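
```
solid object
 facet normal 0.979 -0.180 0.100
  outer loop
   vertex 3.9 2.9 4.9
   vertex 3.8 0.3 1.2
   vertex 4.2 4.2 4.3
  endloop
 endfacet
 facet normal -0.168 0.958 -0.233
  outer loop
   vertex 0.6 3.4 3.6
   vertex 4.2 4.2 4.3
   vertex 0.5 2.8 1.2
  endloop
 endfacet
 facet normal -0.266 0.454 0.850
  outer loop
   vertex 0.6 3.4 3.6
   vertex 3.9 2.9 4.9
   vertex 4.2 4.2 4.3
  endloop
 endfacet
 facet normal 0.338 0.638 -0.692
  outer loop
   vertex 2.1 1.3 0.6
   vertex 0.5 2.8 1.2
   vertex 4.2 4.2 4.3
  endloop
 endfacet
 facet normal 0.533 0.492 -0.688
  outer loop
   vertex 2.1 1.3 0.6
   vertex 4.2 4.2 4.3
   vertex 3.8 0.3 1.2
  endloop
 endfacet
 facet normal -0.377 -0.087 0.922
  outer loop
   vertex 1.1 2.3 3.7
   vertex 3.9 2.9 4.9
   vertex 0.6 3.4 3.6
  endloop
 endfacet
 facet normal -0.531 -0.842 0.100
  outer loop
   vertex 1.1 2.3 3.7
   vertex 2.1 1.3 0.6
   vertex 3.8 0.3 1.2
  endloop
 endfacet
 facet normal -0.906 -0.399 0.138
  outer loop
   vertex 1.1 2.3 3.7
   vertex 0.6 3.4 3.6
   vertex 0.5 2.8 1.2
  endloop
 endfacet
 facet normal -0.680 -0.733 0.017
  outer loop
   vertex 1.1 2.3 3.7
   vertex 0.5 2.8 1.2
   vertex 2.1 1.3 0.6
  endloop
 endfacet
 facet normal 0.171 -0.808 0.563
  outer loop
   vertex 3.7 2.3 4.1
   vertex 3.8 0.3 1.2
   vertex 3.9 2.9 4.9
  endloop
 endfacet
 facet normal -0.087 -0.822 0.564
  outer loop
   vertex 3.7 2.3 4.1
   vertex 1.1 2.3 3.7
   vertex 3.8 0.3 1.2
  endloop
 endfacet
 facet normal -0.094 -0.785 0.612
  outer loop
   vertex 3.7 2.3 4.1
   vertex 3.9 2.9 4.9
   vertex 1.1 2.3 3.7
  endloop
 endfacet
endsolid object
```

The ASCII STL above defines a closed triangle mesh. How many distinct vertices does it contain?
8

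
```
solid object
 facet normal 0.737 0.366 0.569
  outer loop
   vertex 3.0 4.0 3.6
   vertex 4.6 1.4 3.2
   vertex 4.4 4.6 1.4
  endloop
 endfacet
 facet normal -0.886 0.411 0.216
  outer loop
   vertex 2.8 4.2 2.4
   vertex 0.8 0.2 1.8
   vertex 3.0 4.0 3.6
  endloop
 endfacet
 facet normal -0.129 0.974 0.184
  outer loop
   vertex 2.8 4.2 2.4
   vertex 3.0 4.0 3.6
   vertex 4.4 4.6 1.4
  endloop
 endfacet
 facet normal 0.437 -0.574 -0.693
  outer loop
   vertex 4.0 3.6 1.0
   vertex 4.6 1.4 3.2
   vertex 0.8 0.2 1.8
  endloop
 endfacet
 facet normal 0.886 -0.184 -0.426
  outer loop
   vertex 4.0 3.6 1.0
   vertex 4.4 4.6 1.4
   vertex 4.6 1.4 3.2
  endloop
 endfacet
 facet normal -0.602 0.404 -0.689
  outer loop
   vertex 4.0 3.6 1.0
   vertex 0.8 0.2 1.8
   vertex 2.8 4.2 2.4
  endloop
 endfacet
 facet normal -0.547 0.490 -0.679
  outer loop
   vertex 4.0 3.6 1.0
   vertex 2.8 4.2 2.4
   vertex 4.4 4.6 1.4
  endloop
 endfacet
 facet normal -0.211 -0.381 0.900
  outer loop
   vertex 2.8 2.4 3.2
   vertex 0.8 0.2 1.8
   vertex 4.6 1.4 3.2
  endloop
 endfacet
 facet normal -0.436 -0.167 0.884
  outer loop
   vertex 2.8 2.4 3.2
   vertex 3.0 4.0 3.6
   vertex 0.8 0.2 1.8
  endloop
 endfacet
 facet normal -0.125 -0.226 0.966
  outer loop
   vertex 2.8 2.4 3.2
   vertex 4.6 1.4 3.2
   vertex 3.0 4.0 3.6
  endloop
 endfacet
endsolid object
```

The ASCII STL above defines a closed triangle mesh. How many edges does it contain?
15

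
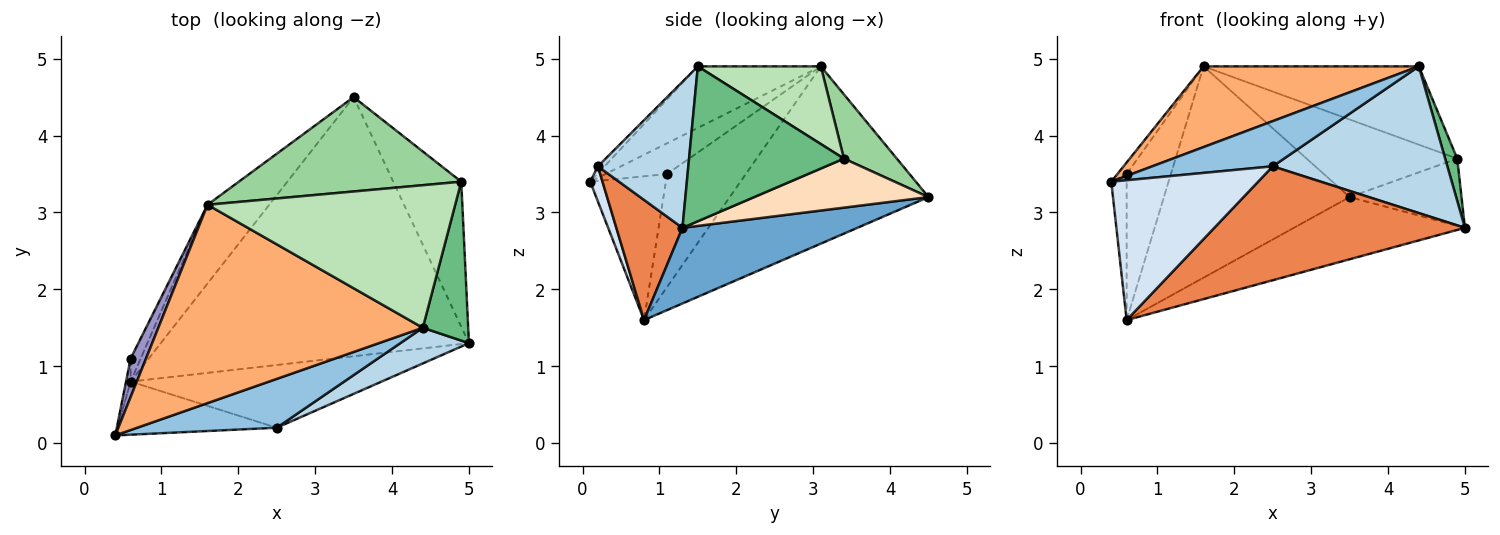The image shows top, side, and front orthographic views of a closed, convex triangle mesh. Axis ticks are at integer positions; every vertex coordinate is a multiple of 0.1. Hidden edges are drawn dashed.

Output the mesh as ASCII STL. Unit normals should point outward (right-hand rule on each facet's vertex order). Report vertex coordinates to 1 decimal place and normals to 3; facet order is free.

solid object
 facet normal 0.232 0.227 -0.946
  outer loop
   vertex 0.6 0.8 1.6
   vertex 3.5 4.5 3.2
   vertex 5.0 1.3 2.8
  endloop
 endfacet
 facet normal -0.038 -0.679 0.734
  outer loop
   vertex 2.5 0.2 3.6
   vertex 4.4 1.5 4.9
   vertex 0.4 0.1 3.4
  endloop
 endfacet
 facet normal 0.449 -0.868 0.211
  outer loop
   vertex 2.5 0.2 3.6
   vertex 5.0 1.3 2.8
   vertex 4.4 1.5 4.9
  endloop
 endfacet
 facet normal 0.078 -0.932 -0.354
  outer loop
   vertex 2.5 0.2 3.6
   vertex 0.4 0.1 3.4
   vertex 0.6 0.8 1.6
  endloop
 endfacet
 facet normal 0.225 -0.853 -0.470
  outer loop
   vertex 2.5 0.2 3.6
   vertex 0.6 0.8 1.6
   vertex 5.0 1.3 2.8
  endloop
 endfacet
 facet normal -0.211 -0.369 0.905
  outer loop
   vertex 1.6 3.1 4.9
   vertex 0.4 0.1 3.4
   vertex 4.4 1.5 4.9
  endloop
 endfacet
 facet normal -0.708 0.662 -0.247
  outer loop
   vertex 1.6 3.1 4.9
   vertex 3.5 4.5 3.2
   vertex 0.6 0.8 1.6
  endloop
 endfacet
 facet normal 0.547 0.352 -0.759
  outer loop
   vertex 4.9 3.4 3.7
   vertex 5.0 1.3 2.8
   vertex 3.5 4.5 3.2
  endloop
 endfacet
 facet normal 0.957 -0.075 0.281
  outer loop
   vertex 4.9 3.4 3.7
   vertex 4.4 1.5 4.9
   vertex 5.0 1.3 2.8
  endloop
 endfacet
 facet normal 0.218 0.620 0.754
  outer loop
   vertex 4.9 3.4 3.7
   vertex 3.5 4.5 3.2
   vertex 1.6 3.1 4.9
  endloop
 endfacet
 facet normal 0.265 0.464 0.845
  outer loop
   vertex 4.9 3.4 3.7
   vertex 1.6 3.1 4.9
   vertex 4.4 1.5 4.9
  endloop
 endfacet
 facet normal -0.979 0.199 -0.031
  outer loop
   vertex 0.6 1.1 3.5
   vertex 0.6 0.8 1.6
   vertex 0.4 0.1 3.4
  endloop
 endfacet
 facet normal -0.886 0.133 0.443
  outer loop
   vertex 0.6 1.1 3.5
   vertex 0.4 0.1 3.4
   vertex 1.6 3.1 4.9
  endloop
 endfacet
 facet normal -0.869 0.489 -0.077
  outer loop
   vertex 0.6 1.1 3.5
   vertex 1.6 3.1 4.9
   vertex 0.6 0.8 1.6
  endloop
 endfacet
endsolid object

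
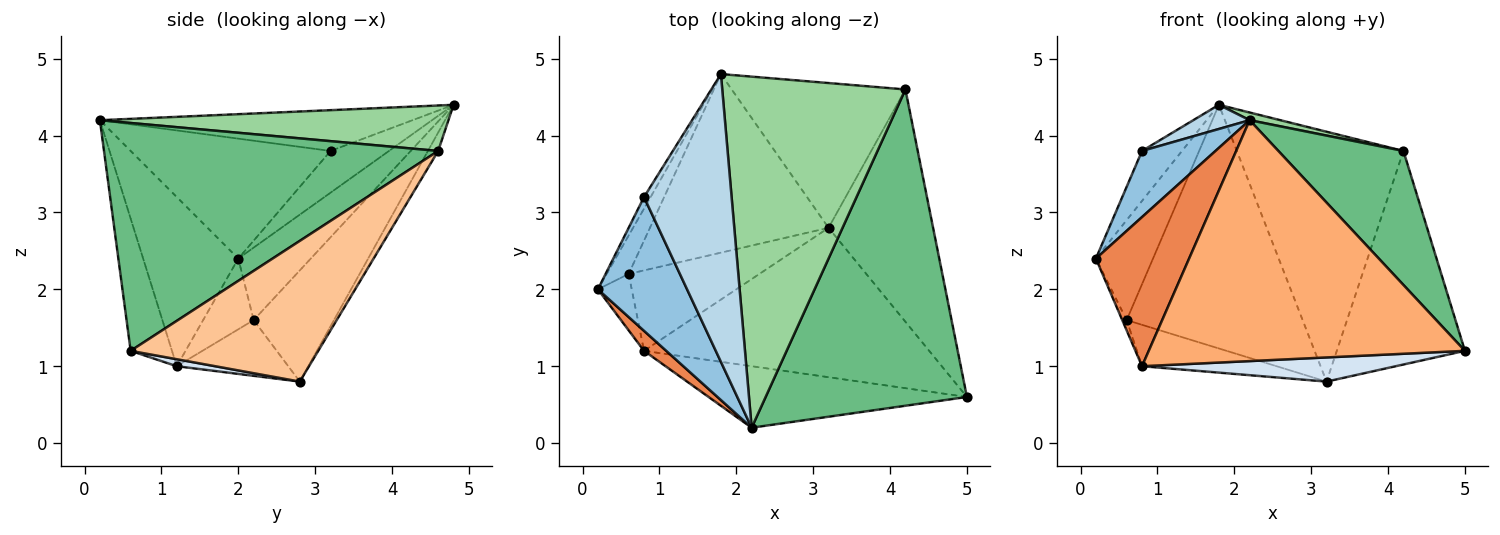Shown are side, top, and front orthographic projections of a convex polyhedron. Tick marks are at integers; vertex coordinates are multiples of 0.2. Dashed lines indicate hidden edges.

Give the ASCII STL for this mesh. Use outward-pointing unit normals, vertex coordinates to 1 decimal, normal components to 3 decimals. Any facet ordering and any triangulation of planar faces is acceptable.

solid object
 facet normal -0.818 0.560 -0.129
  outer loop
   vertex 0.8 3.2 3.8
   vertex 1.8 4.8 4.4
   vertex 0.2 2.0 2.4
  endloop
 endfacet
 facet normal -0.770 -0.283 0.572
  outer loop
   vertex 0.8 3.2 3.8
   vertex 0.2 2.0 2.4
   vertex 2.2 0.2 4.2
  endloop
 endfacet
 facet normal -0.421 -0.076 0.904
  outer loop
   vertex 0.8 3.2 3.8
   vertex 2.2 0.2 4.2
   vertex 1.8 4.8 4.4
  endloop
 endfacet
 facet normal 0.024 -0.160 -0.987
  outer loop
   vertex 0.8 1.2 1.0
   vertex 3.2 2.8 0.8
   vertex 5.0 0.6 1.2
  endloop
 endfacet
 facet normal -0.711 -0.697 0.093
  outer loop
   vertex 0.8 1.2 1.0
   vertex 2.2 0.2 4.2
   vertex 0.2 2.0 2.4
  endloop
 endfacet
 facet normal -0.126 -0.961 -0.245
  outer loop
   vertex 0.8 1.2 1.0
   vertex 5.0 0.6 1.2
   vertex 2.2 0.2 4.2
  endloop
 endfacet
 facet normal 0.704 0.481 -0.523
  outer loop
   vertex 4.2 4.6 3.8
   vertex 5.0 0.6 1.2
   vertex 3.2 2.8 0.8
  endloop
 endfacet
 facet normal -0.053 0.864 -0.501
  outer loop
   vertex 4.2 4.6 3.8
   vertex 3.2 2.8 0.8
   vertex 1.8 4.8 4.4
  endloop
 endfacet
 facet normal 0.722 -0.270 0.637
  outer loop
   vertex 4.2 4.6 3.8
   vertex 2.2 0.2 4.2
   vertex 5.0 0.6 1.2
  endloop
 endfacet
 facet normal 0.241 -0.021 0.970
  outer loop
   vertex 4.2 4.6 3.8
   vertex 1.8 4.8 4.4
   vertex 2.2 0.2 4.2
  endloop
 endfacet
 facet normal -0.899 0.078 -0.430
  outer loop
   vertex 0.6 2.2 1.6
   vertex 0.8 1.2 1.0
   vertex 0.2 2.0 2.4
  endloop
 endfacet
 facet normal -0.355 0.428 -0.831
  outer loop
   vertex 0.6 2.2 1.6
   vertex 3.2 2.8 0.8
   vertex 0.8 1.2 1.0
  endloop
 endfacet
 facet normal -0.764 0.602 -0.232
  outer loop
   vertex 0.6 2.2 1.6
   vertex 0.2 2.0 2.4
   vertex 1.8 4.8 4.4
  endloop
 endfacet
 facet normal -0.345 0.757 -0.555
  outer loop
   vertex 0.6 2.2 1.6
   vertex 1.8 4.8 4.4
   vertex 3.2 2.8 0.8
  endloop
 endfacet
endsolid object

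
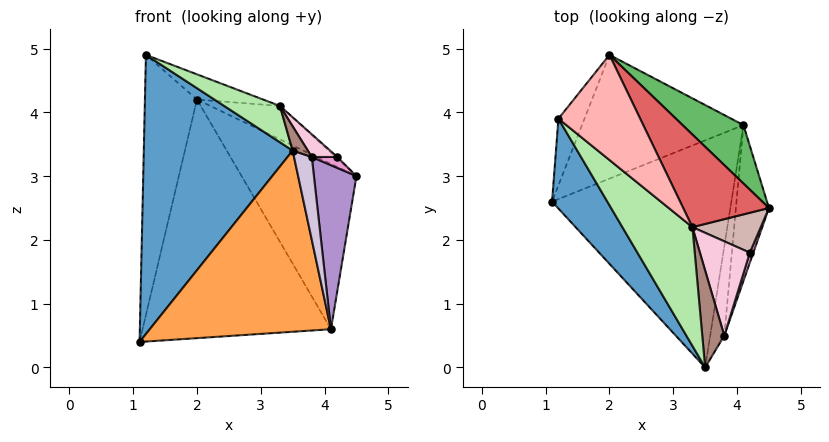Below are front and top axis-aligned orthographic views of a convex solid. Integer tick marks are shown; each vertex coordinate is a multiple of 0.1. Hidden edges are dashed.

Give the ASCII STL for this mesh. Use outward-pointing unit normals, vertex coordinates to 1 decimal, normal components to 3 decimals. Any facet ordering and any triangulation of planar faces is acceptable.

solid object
 facet normal -0.817 -0.550 0.177
  outer loop
   vertex 1.2 3.9 4.9
   vertex 1.1 2.6 0.4
   vertex 3.5 0.0 3.4
  endloop
 endfacet
 facet normal -0.819 0.556 -0.142
  outer loop
   vertex 2.0 4.9 4.2
   vertex 1.1 2.6 0.4
   vertex 1.2 3.9 4.9
  endloop
 endfacet
 facet normal 0.289 -0.597 -0.748
  outer loop
   vertex 4.1 3.8 0.6
   vertex 3.5 0.0 3.4
   vertex 1.1 2.6 0.4
  endloop
 endfacet
 facet normal -0.309 0.844 -0.438
  outer loop
   vertex 4.1 3.8 0.6
   vertex 1.1 2.6 0.4
   vertex 2.0 4.9 4.2
  endloop
 endfacet
 facet normal 0.729 0.645 0.228
  outer loop
   vertex 4.1 3.8 0.6
   vertex 2.0 4.9 4.2
   vertex 4.5 2.5 3.0
  endloop
 endfacet
 facet normal 0.126 -0.290 0.949
  outer loop
   vertex 3.3 2.2 4.1
   vertex 1.2 3.9 4.9
   vertex 3.5 0.0 3.4
  endloop
 endfacet
 facet normal 0.614 0.268 0.743
  outer loop
   vertex 3.3 2.2 4.1
   vertex 4.5 2.5 3.0
   vertex 2.0 4.9 4.2
  endloop
 endfacet
 facet normal 0.488 0.204 0.849
  outer loop
   vertex 3.3 2.2 4.1
   vertex 2.0 4.9 4.2
   vertex 1.2 3.9 4.9
  endloop
 endfacet
 facet normal 0.871 -0.356 -0.338
  outer loop
   vertex 3.8 0.5 3.3
   vertex 4.1 3.8 0.6
   vertex 4.5 2.5 3.0
  endloop
 endfacet
 facet normal 0.665 -0.508 -0.547
  outer loop
   vertex 3.8 0.5 3.3
   vertex 3.5 0.0 3.4
   vertex 4.1 3.8 0.6
  endloop
 endfacet
 facet normal 0.588 -0.196 0.784
  outer loop
   vertex 3.8 0.5 3.3
   vertex 3.3 2.2 4.1
   vertex 3.5 0.0 3.4
  endloop
 endfacet
 facet normal 0.671 0.030 0.741
  outer loop
   vertex 4.2 1.8 3.3
   vertex 4.5 2.5 3.0
   vertex 3.3 2.2 4.1
  endloop
 endfacet
 facet normal 0.923 -0.284 0.260
  outer loop
   vertex 4.2 1.8 3.3
   vertex 3.8 0.5 3.3
   vertex 4.5 2.5 3.0
  endloop
 endfacet
 facet normal 0.605 -0.186 0.774
  outer loop
   vertex 4.2 1.8 3.3
   vertex 3.3 2.2 4.1
   vertex 3.8 0.5 3.3
  endloop
 endfacet
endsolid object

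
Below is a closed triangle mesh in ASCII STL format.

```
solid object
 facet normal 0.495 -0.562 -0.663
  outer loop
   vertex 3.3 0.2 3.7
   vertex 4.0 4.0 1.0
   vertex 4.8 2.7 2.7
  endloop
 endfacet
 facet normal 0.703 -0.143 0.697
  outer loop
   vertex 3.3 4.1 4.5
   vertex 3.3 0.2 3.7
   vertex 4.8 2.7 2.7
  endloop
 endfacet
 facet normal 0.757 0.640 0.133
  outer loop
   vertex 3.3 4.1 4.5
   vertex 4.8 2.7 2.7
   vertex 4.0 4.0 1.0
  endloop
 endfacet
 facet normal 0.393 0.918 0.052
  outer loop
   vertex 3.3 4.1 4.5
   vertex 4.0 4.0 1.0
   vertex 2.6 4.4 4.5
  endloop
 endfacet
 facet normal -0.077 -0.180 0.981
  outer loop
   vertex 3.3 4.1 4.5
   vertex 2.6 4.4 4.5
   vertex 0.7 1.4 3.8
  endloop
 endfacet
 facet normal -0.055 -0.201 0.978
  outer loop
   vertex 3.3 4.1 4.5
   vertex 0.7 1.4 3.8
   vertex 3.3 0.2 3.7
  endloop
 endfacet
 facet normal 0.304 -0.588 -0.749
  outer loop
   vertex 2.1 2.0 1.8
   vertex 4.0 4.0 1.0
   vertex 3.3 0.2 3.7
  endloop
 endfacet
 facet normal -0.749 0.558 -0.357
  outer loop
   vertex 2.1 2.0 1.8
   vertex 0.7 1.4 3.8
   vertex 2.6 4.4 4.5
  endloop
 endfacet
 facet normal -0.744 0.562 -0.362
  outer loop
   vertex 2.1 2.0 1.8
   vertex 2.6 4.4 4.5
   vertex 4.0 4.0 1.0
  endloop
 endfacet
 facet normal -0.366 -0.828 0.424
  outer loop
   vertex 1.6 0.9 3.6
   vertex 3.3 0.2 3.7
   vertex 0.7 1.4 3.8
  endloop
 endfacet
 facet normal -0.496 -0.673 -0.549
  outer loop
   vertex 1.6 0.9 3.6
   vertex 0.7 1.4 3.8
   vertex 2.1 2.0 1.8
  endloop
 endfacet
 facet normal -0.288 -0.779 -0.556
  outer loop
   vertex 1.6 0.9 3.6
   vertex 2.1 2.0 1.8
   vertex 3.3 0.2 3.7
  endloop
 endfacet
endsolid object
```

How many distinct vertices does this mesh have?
8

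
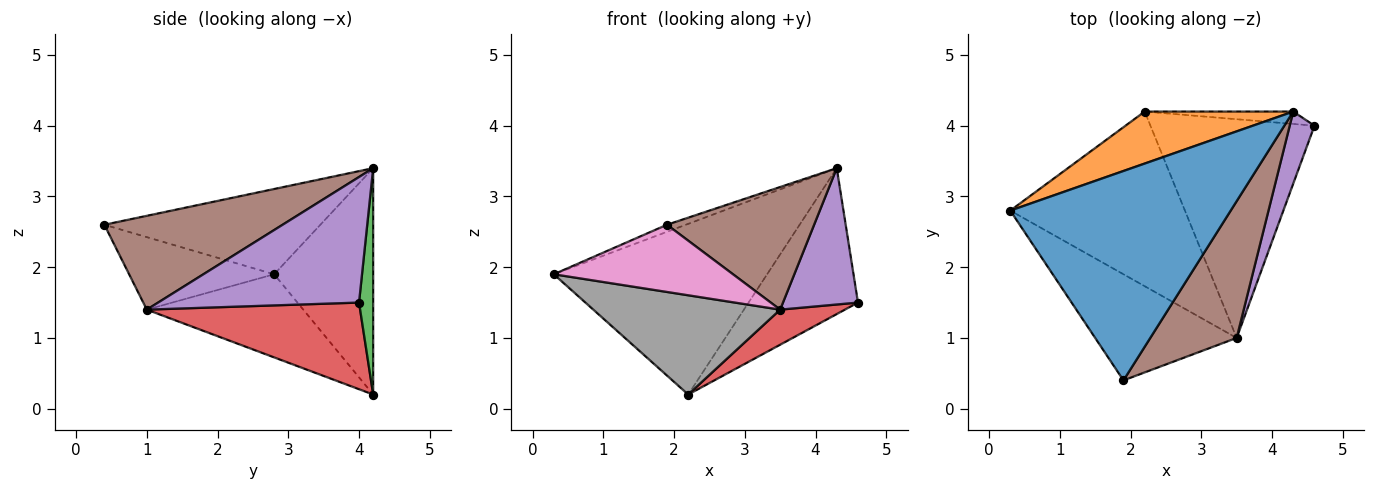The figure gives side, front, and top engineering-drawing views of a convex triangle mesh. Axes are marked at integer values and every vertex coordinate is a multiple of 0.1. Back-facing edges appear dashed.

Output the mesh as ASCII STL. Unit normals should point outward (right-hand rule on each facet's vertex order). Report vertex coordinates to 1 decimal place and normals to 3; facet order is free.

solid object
 facet normal -0.361 0.031 0.932
  outer loop
   vertex 4.3 4.2 3.4
   vertex 0.3 2.8 1.9
   vertex 1.9 0.4 2.6
  endloop
 endfacet
 facet normal -0.406 0.874 0.266
  outer loop
   vertex 2.2 4.2 0.2
   vertex 0.3 2.8 1.9
   vertex 4.3 4.2 3.4
  endloop
 endfacet
 facet normal 0.128 0.988 -0.084
  outer loop
   vertex 2.2 4.2 0.2
   vertex 4.3 4.2 3.4
   vertex 4.6 4.0 1.5
  endloop
 endfacet
 facet normal 0.462 -0.140 -0.875
  outer loop
   vertex 3.5 1.0 1.4
   vertex 2.2 4.2 0.2
   vertex 4.6 4.0 1.5
  endloop
 endfacet
 facet normal 0.921 -0.344 0.182
  outer loop
   vertex 3.5 1.0 1.4
   vertex 4.6 4.0 1.5
   vertex 4.3 4.2 3.4
  endloop
 endfacet
 facet normal 0.629 -0.519 0.579
  outer loop
   vertex 3.5 1.0 1.4
   vertex 4.3 4.2 3.4
   vertex 1.9 0.4 2.6
  endloop
 endfacet
 facet normal -0.397 -0.491 -0.775
  outer loop
   vertex 3.5 1.0 1.4
   vertex 1.9 0.4 2.6
   vertex 0.3 2.8 1.9
  endloop
 endfacet
 facet normal -0.382 -0.457 -0.803
  outer loop
   vertex 3.5 1.0 1.4
   vertex 0.3 2.8 1.9
   vertex 2.2 4.2 0.2
  endloop
 endfacet
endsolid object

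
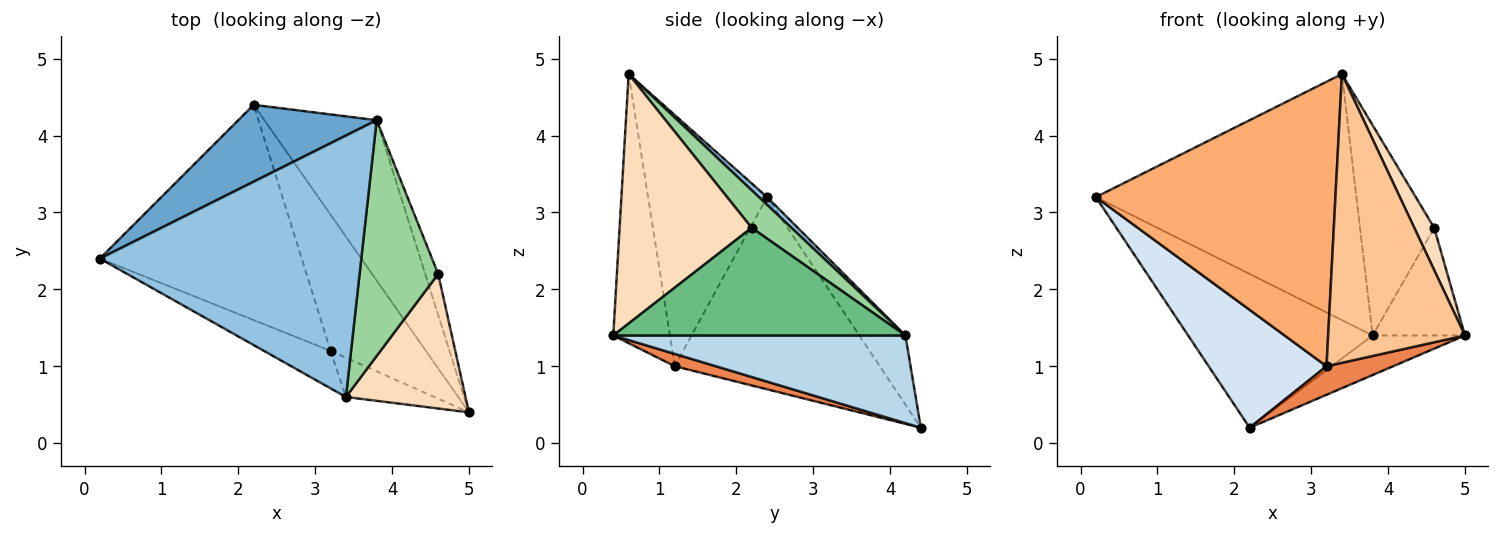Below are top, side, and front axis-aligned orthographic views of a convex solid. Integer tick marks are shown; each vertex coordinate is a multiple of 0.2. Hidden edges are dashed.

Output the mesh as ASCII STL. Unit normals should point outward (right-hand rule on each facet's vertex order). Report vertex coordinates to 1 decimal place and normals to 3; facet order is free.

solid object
 facet normal -0.218 0.873 0.436
  outer loop
   vertex 3.8 4.2 1.4
   vertex 2.2 4.4 0.2
   vertex 0.2 2.4 3.2
  endloop
 endfacet
 facet normal 0.021 0.685 0.728
  outer loop
   vertex 3.8 4.2 1.4
   vertex 0.2 2.4 3.2
   vertex 3.4 0.6 4.8
  endloop
 endfacet
 facet normal 0.604 0.191 -0.774
  outer loop
   vertex 3.8 4.2 1.4
   vertex 5.0 0.4 1.4
   vertex 2.2 4.4 0.2
  endloop
 endfacet
 facet normal -0.641 -0.369 -0.673
  outer loop
   vertex 3.2 1.2 1.0
   vertex 0.2 2.4 3.2
   vertex 2.2 4.4 0.2
  endloop
 endfacet
 facet normal 0.125 -0.204 -0.971
  outer loop
   vertex 3.2 1.2 1.0
   vertex 2.2 4.4 0.2
   vertex 5.0 0.4 1.4
  endloop
 endfacet
 facet normal -0.442 -0.889 -0.117
  outer loop
   vertex 3.2 1.2 1.0
   vertex 3.4 0.6 4.8
   vertex 0.2 2.4 3.2
  endloop
 endfacet
 facet normal -0.380 -0.917 -0.125
  outer loop
   vertex 3.2 1.2 1.0
   vertex 5.0 0.4 1.4
   vertex 3.4 0.6 4.8
  endloop
 endfacet
 facet normal 0.894 -0.135 0.428
  outer loop
   vertex 4.6 2.2 2.8
   vertex 3.4 0.6 4.8
   vertex 5.0 0.4 1.4
  endloop
 endfacet
 facet normal 0.947 0.299 -0.114
  outer loop
   vertex 4.6 2.2 2.8
   vertex 5.0 0.4 1.4
   vertex 3.8 4.2 1.4
  endloop
 endfacet
 facet normal 0.336 0.627 0.703
  outer loop
   vertex 4.6 2.2 2.8
   vertex 3.8 4.2 1.4
   vertex 3.4 0.6 4.8
  endloop
 endfacet
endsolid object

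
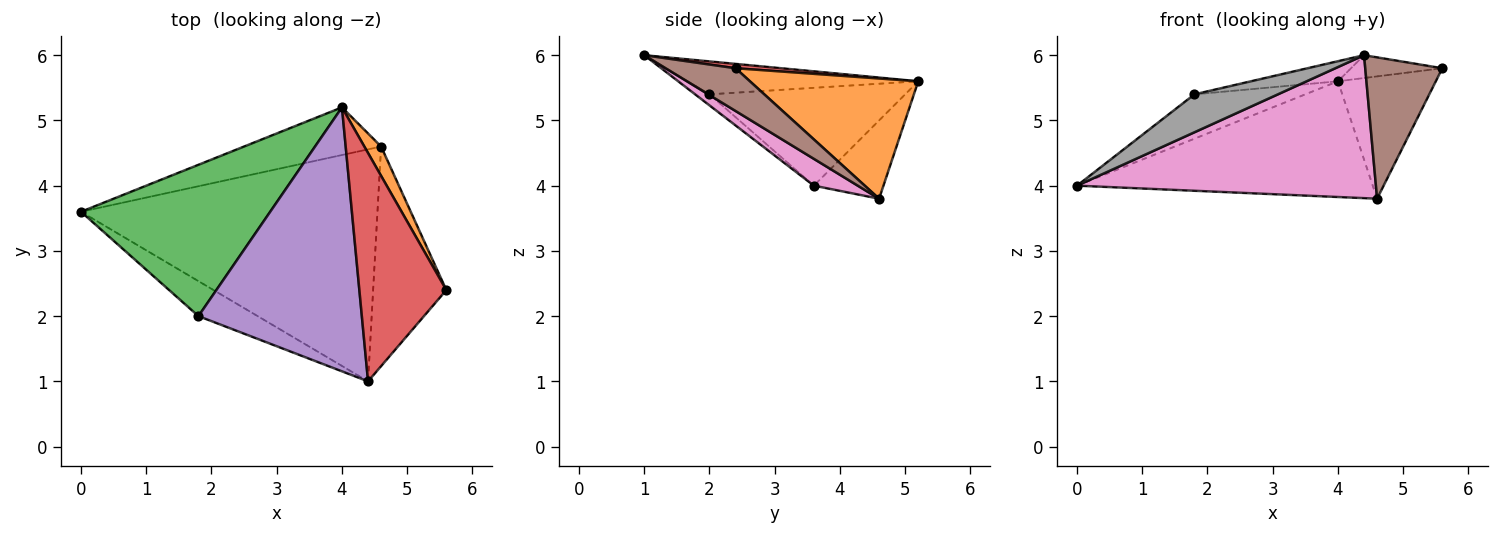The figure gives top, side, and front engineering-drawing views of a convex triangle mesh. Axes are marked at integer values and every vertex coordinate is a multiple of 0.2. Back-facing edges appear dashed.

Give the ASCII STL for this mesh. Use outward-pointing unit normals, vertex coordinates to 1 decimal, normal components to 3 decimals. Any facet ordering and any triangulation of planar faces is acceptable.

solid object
 facet normal -0.213 0.904 -0.372
  outer loop
   vertex 4.6 4.6 3.8
   vertex 0.0 3.6 4.0
   vertex 4.0 5.2 5.6
  endloop
 endfacet
 facet normal 0.858 0.499 0.120
  outer loop
   vertex 4.6 4.6 3.8
   vertex 4.0 5.2 5.6
   vertex 5.6 2.4 5.8
  endloop
 endfacet
 facet normal -0.445 0.252 0.860
  outer loop
   vertex 1.8 2.0 5.4
   vertex 4.0 5.2 5.6
   vertex 0.0 3.6 4.0
  endloop
 endfacet
 facet normal 0.050 0.099 0.994
  outer loop
   vertex 4.4 1.0 6.0
   vertex 5.6 2.4 5.8
   vertex 4.0 5.2 5.6
  endloop
 endfacet
 facet normal -0.197 0.074 0.978
  outer loop
   vertex 4.4 1.0 6.0
   vertex 4.0 5.2 5.6
   vertex 1.8 2.0 5.4
  endloop
 endfacet
 facet normal 0.441 -0.486 -0.755
  outer loop
   vertex 4.4 1.0 6.0
   vertex 4.6 4.6 3.8
   vertex 5.6 2.4 5.8
  endloop
 endfacet
 facet normal 0.077 -0.523 -0.849
  outer loop
   vertex 4.4 1.0 6.0
   vertex 0.0 3.6 4.0
   vertex 4.6 4.6 3.8
  endloop
 endfacet
 facet normal -0.125 -0.729 -0.672
  outer loop
   vertex 4.4 1.0 6.0
   vertex 1.8 2.0 5.4
   vertex 0.0 3.6 4.0
  endloop
 endfacet
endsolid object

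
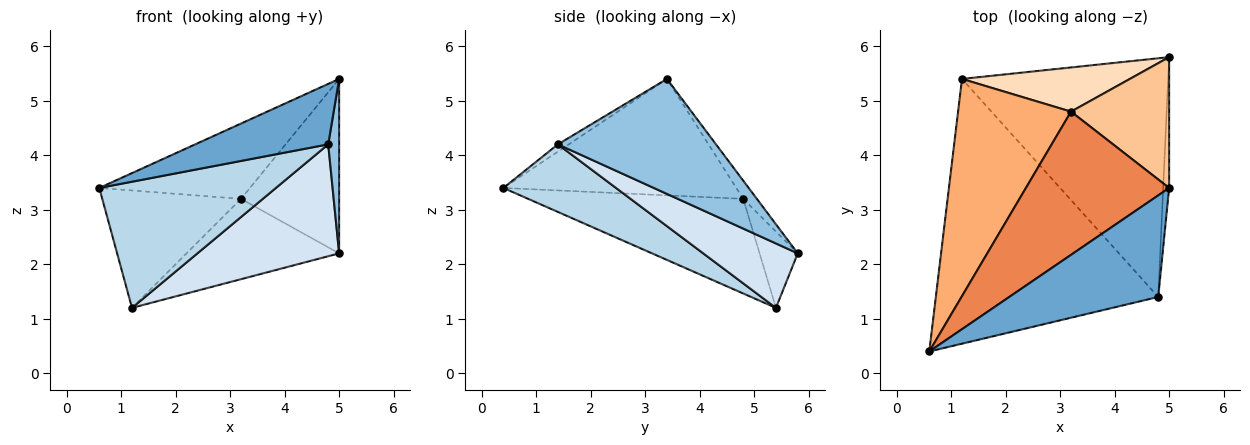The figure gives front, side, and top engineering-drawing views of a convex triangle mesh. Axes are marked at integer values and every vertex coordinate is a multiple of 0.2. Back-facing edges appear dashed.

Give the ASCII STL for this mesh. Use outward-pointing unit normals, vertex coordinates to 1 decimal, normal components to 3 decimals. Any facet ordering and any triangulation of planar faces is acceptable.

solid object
 facet normal -0.042 -0.511 0.859
  outer loop
   vertex 4.8 1.4 4.2
   vertex 5.0 3.4 5.4
   vertex 0.6 0.4 3.4
  endloop
 endfacet
 facet normal 0.996 -0.069 -0.052
  outer loop
   vertex 4.8 1.4 4.2
   vertex 5.0 5.8 2.2
   vertex 5.0 3.4 5.4
  endloop
 endfacet
 facet normal 0.265 -0.415 -0.871
  outer loop
   vertex 4.8 1.4 4.2
   vertex 0.6 0.4 3.4
   vertex 1.2 5.4 1.2
  endloop
 endfacet
 facet normal 0.272 -0.408 -0.871
  outer loop
   vertex 4.8 1.4 4.2
   vertex 1.2 5.4 1.2
   vertex 5.0 5.8 2.2
  endloop
 endfacet
 facet normal -0.584 0.378 0.718
  outer loop
   vertex 3.2 4.8 3.2
   vertex 0.6 0.4 3.4
   vertex 5.0 3.4 5.4
  endloop
 endfacet
 facet normal -0.593 0.383 0.708
  outer loop
   vertex 3.2 4.8 3.2
   vertex 1.2 5.4 1.2
   vertex 0.6 0.4 3.4
  endloop
 endfacet
 facet normal -0.110 0.795 0.596
  outer loop
   vertex 3.2 4.8 3.2
   vertex 5.0 3.4 5.4
   vertex 5.0 5.8 2.2
  endloop
 endfacet
 facet normal -0.214 0.856 0.471
  outer loop
   vertex 3.2 4.8 3.2
   vertex 5.0 5.8 2.2
   vertex 1.2 5.4 1.2
  endloop
 endfacet
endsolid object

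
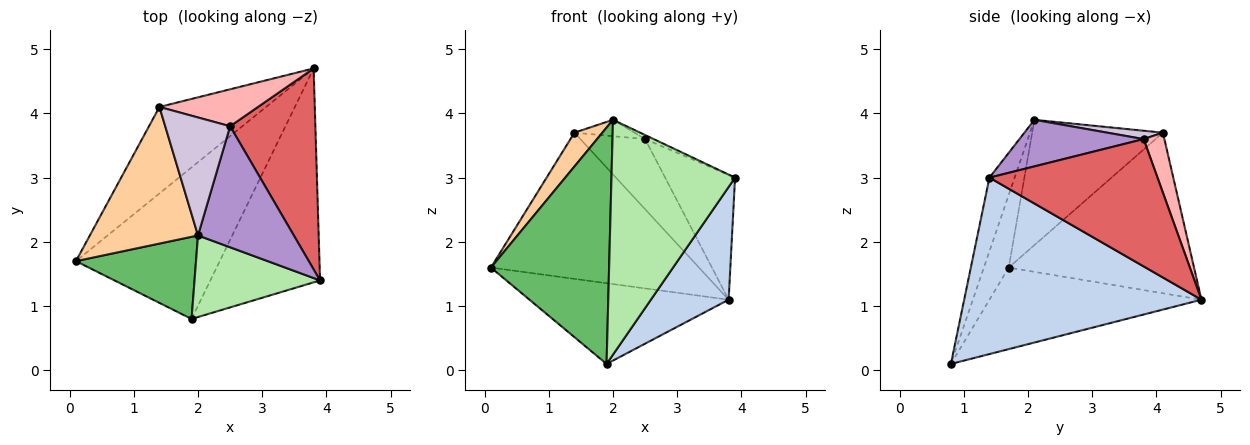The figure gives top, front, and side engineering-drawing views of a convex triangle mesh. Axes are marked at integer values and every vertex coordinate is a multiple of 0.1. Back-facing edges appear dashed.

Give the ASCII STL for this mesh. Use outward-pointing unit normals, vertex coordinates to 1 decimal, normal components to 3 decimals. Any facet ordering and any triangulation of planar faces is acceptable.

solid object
 facet normal -0.448 0.420 -0.789
  outer loop
   vertex 1.9 0.8 0.1
   vertex 0.1 1.7 1.6
   vertex 3.8 4.7 1.1
  endloop
 endfacet
 facet normal 0.818 -0.268 -0.509
  outer loop
   vertex 1.9 0.8 0.1
   vertex 3.8 4.7 1.1
   vertex 3.9 1.4 3.0
  endloop
 endfacet
 facet normal -0.608 0.683 -0.404
  outer loop
   vertex 1.4 4.1 3.7
   vertex 3.8 4.7 1.1
   vertex 0.1 1.7 1.6
  endloop
 endfacet
 facet normal -0.747 -0.160 0.645
  outer loop
   vertex 2.0 2.1 3.9
   vertex 1.4 4.1 3.7
   vertex 0.1 1.7 1.6
  endloop
 endfacet
 facet normal -0.195 -0.926 0.322
  outer loop
   vertex 2.0 2.1 3.9
   vertex 0.1 1.7 1.6
   vertex 1.9 0.8 0.1
  endloop
 endfacet
 facet normal -0.189 -0.928 0.322
  outer loop
   vertex 2.0 2.1 3.9
   vertex 1.9 0.8 0.1
   vertex 3.9 1.4 3.0
  endloop
 endfacet
 facet normal 0.785 0.327 0.526
  outer loop
   vertex 2.5 3.8 3.6
   vertex 3.9 1.4 3.0
   vertex 3.8 4.7 1.1
  endloop
 endfacet
 facet normal 0.273 0.851 0.448
  outer loop
   vertex 2.5 3.8 3.6
   vertex 3.8 4.7 1.1
   vertex 1.4 4.1 3.7
  endloop
 endfacet
 facet normal 0.437 0.030 0.899
  outer loop
   vertex 2.5 3.8 3.6
   vertex 2.0 2.1 3.9
   vertex 3.9 1.4 3.0
  endloop
 endfacet
 facet normal 0.126 0.136 0.983
  outer loop
   vertex 2.5 3.8 3.6
   vertex 1.4 4.1 3.7
   vertex 2.0 2.1 3.9
  endloop
 endfacet
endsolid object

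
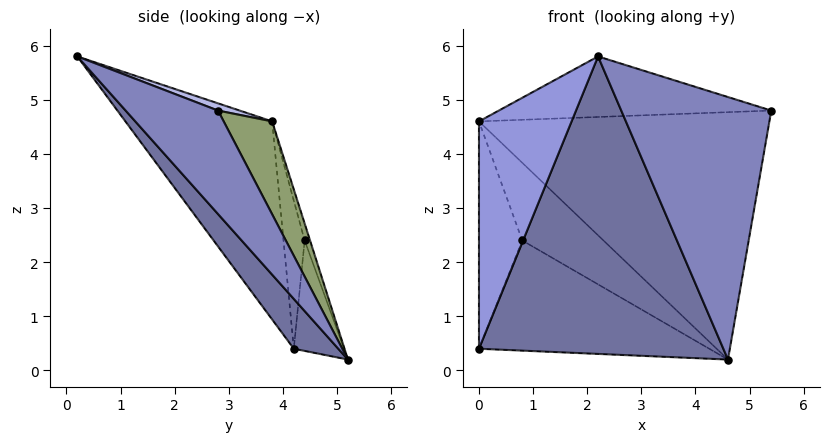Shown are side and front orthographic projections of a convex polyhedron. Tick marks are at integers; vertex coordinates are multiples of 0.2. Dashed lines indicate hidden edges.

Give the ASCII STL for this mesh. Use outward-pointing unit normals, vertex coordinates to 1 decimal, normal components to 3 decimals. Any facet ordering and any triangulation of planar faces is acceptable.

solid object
 facet normal 0.140 -0.768 -0.626
  outer loop
   vertex 4.6 5.2 0.2
   vertex 2.2 0.2 5.8
   vertex 0.0 4.2 0.4
  endloop
 endfacet
 facet normal 0.462 -0.751 -0.472
  outer loop
   vertex 4.6 5.2 0.2
   vertex 5.4 2.8 4.8
   vertex 2.2 0.2 5.8
  endloop
 endfacet
 facet normal -0.845 -0.533 -0.051
  outer loop
   vertex 0.0 3.8 4.6
   vertex 0.0 4.2 0.4
   vertex 2.2 0.2 5.8
  endloop
 endfacet
 facet normal 0.026 0.331 0.943
  outer loop
   vertex 0.0 3.8 4.6
   vertex 2.2 0.2 5.8
   vertex 5.4 2.8 4.8
  endloop
 endfacet
 facet normal 0.148 0.887 0.437
  outer loop
   vertex 0.0 3.8 4.6
   vertex 5.4 2.8 4.8
   vertex 4.6 5.2 0.2
  endloop
 endfacet
 facet normal -0.213 0.977 -0.013
  outer loop
   vertex 0.8 4.4 2.4
   vertex 4.6 5.2 0.2
   vertex 0.0 4.2 0.4
  endloop
 endfacet
 facet normal -0.437 0.895 0.085
  outer loop
   vertex 0.8 4.4 2.4
   vertex 0.0 4.2 0.4
   vertex 0.0 3.8 4.6
  endloop
 endfacet
 facet normal -0.065 0.968 0.241
  outer loop
   vertex 0.8 4.4 2.4
   vertex 0.0 3.8 4.6
   vertex 4.6 5.2 0.2
  endloop
 endfacet
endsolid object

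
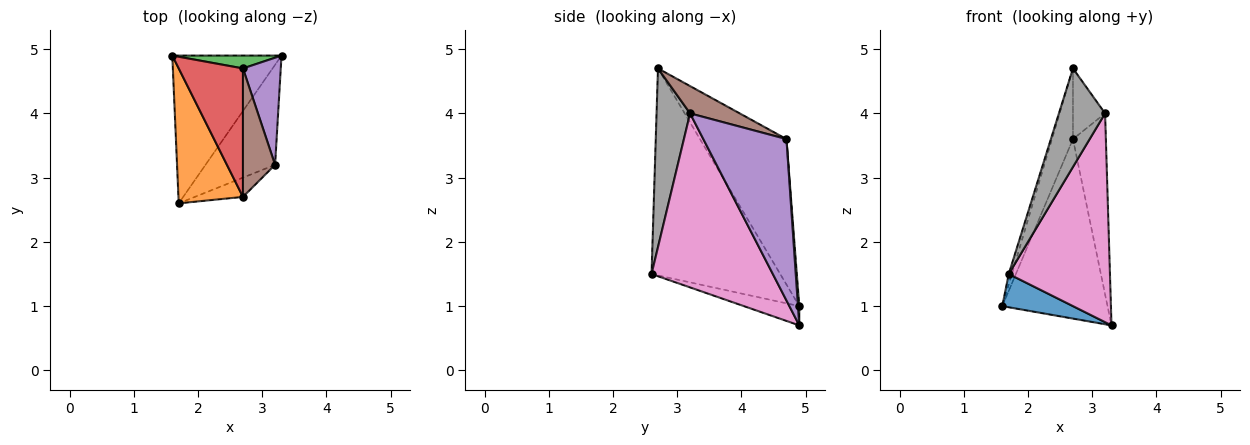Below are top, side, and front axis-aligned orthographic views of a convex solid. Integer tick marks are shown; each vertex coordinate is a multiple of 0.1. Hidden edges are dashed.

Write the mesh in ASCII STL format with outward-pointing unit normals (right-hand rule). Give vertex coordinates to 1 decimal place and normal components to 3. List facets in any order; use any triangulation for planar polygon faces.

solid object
 facet normal -0.170 -0.216 -0.961
  outer loop
   vertex 1.7 2.6 1.5
   vertex 1.6 4.9 1.0
   vertex 3.3 4.9 0.7
  endloop
 endfacet
 facet normal -0.954 0.023 0.298
  outer loop
   vertex 2.7 2.7 4.7
   vertex 1.6 4.9 1.0
   vertex 1.7 2.6 1.5
  endloop
 endfacet
 facet normal 0.013 0.997 0.071
  outer loop
   vertex 2.7 4.7 3.6
   vertex 3.3 4.9 0.7
   vertex 1.6 4.9 1.0
  endloop
 endfacet
 facet normal -0.893 0.217 0.394
  outer loop
   vertex 2.7 4.7 3.6
   vertex 1.6 4.9 1.0
   vertex 2.7 2.7 4.7
  endloop
 endfacet
 facet normal 0.909 0.360 0.213
  outer loop
   vertex 3.2 3.2 4.0
   vertex 3.3 4.9 0.7
   vertex 2.7 4.7 3.6
  endloop
 endfacet
 facet normal 0.597 0.387 0.703
  outer loop
   vertex 3.2 3.2 4.0
   vertex 2.7 4.7 3.6
   vertex 2.7 2.7 4.7
  endloop
 endfacet
 facet normal 0.734 -0.613 -0.293
  outer loop
   vertex 3.2 3.2 4.0
   vertex 1.7 2.6 1.5
   vertex 3.3 4.9 0.7
  endloop
 endfacet
 facet normal 0.580 -0.799 -0.156
  outer loop
   vertex 3.2 3.2 4.0
   vertex 2.7 2.7 4.7
   vertex 1.7 2.6 1.5
  endloop
 endfacet
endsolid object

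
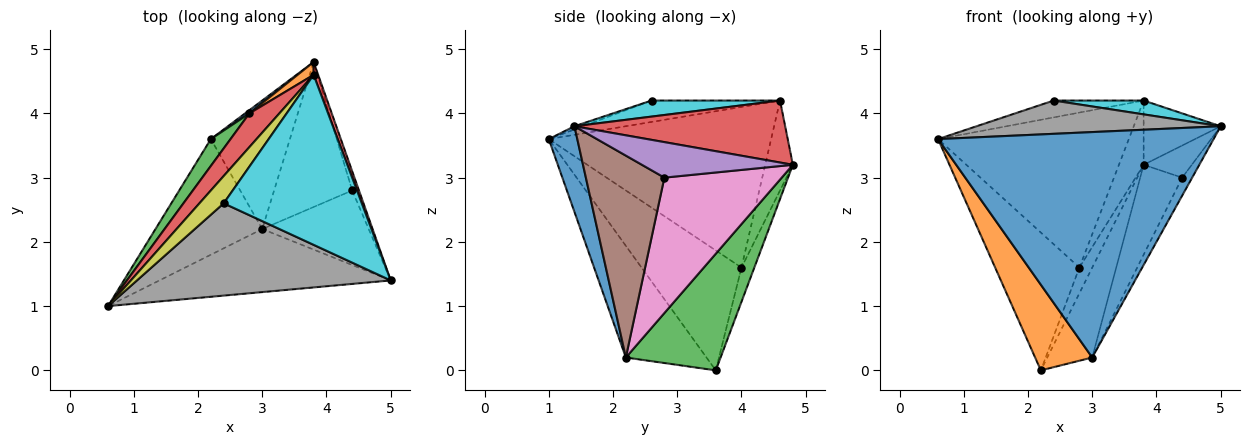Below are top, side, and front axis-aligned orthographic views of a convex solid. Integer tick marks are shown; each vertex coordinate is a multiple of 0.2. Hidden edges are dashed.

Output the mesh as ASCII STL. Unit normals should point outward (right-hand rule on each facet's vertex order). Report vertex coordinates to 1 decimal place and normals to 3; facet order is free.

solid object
 facet normal 0.099 -0.958 -0.268
  outer loop
   vertex 3.0 2.2 0.2
   vertex 5.0 1.4 3.8
   vertex 0.6 1.0 3.6
  endloop
 endfacet
 facet normal -0.644 -0.456 -0.615
  outer loop
   vertex 3.0 2.2 0.2
   vertex 0.6 1.0 3.6
   vertex 2.2 3.6 0.0
  endloop
 endfacet
 facet normal 0.770 0.366 -0.522
  outer loop
   vertex 3.0 2.2 0.2
   vertex 2.2 3.6 0.0
   vertex 3.8 4.8 3.2
  endloop
 endfacet
 facet normal 0.937 0.343 0.069
  outer loop
   vertex 3.8 4.6 4.2
   vertex 5.0 1.4 3.8
   vertex 3.8 4.8 3.2
  endloop
 endfacet
 facet normal 0.937 0.299 -0.179
  outer loop
   vertex 4.4 2.8 3.0
   vertex 3.8 4.8 3.2
   vertex 5.0 1.4 3.8
  endloop
 endfacet
 facet normal 0.879 0.112 -0.463
  outer loop
   vertex 4.4 2.8 3.0
   vertex 5.0 1.4 3.8
   vertex 3.0 2.2 0.2
  endloop
 endfacet
 facet normal 0.827 0.296 -0.477
  outer loop
   vertex 4.4 2.8 3.0
   vertex 3.0 2.2 0.2
   vertex 3.8 4.8 3.2
  endloop
 endfacet
 facet normal -0.012 -0.339 0.941
  outer loop
   vertex 2.4 2.6 4.2
   vertex 0.6 1.0 3.6
   vertex 5.0 1.4 3.8
  endloop
 endfacet
 facet normal -0.600 0.420 0.680
  outer loop
   vertex 2.4 2.6 4.2
   vertex 3.8 4.6 4.2
   vertex 0.6 1.0 3.6
  endloop
 endfacet
 facet normal 0.115 -0.081 0.990
  outer loop
   vertex 2.4 2.6 4.2
   vertex 5.0 1.4 3.8
   vertex 3.8 4.6 4.2
  endloop
 endfacet
 facet normal -0.704 0.704 0.088
  outer loop
   vertex 2.8 4.0 1.6
   vertex 3.8 4.8 3.2
   vertex 2.2 3.6 0.0
  endloop
 endfacet
 facet normal -0.739 0.660 0.132
  outer loop
   vertex 2.8 4.0 1.6
   vertex 3.8 4.6 4.2
   vertex 3.8 4.8 3.2
  endloop
 endfacet
 facet normal -0.759 0.639 0.125
  outer loop
   vertex 2.8 4.0 1.6
   vertex 2.2 3.6 0.0
   vertex 0.6 1.0 3.6
  endloop
 endfacet
 facet normal -0.752 0.645 0.140
  outer loop
   vertex 2.8 4.0 1.6
   vertex 0.6 1.0 3.6
   vertex 3.8 4.6 4.2
  endloop
 endfacet
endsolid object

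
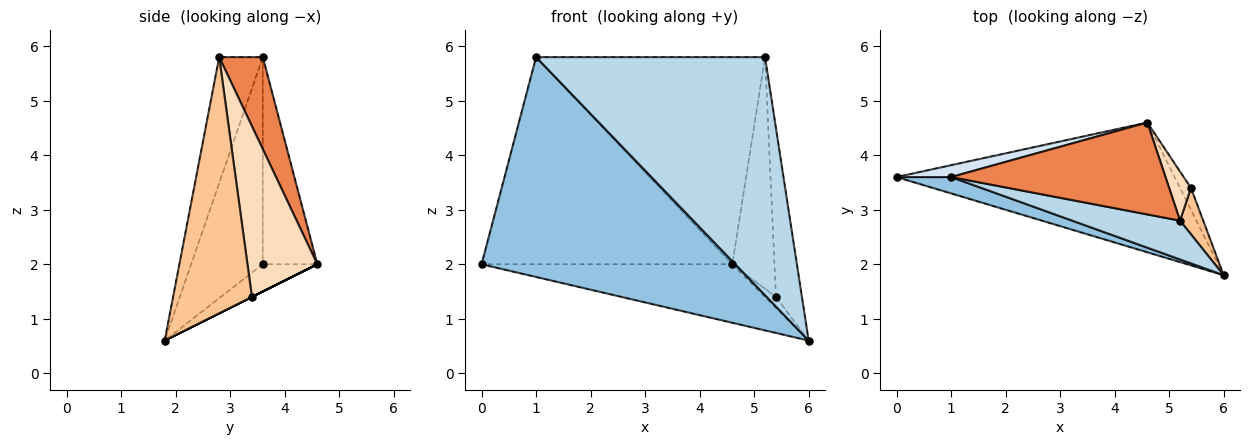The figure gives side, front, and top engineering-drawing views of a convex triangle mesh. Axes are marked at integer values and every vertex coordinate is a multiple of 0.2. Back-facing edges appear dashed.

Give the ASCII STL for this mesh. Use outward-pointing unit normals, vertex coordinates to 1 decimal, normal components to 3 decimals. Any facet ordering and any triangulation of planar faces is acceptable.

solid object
 facet normal -0.089 0.409 -0.908
  outer loop
   vertex 4.6 4.6 2.0
   vertex 6.0 1.8 0.6
   vertex 0.0 3.6 2.0
  endloop
 endfacet
 facet normal -0.271 -0.960 0.071
  outer loop
   vertex 1.0 3.6 5.8
   vertex 0.0 3.6 2.0
   vertex 6.0 1.8 0.6
  endloop
 endfacet
 facet normal -0.185 -0.970 0.158
  outer loop
   vertex 1.0 3.6 5.8
   vertex 6.0 1.8 0.6
   vertex 5.2 2.8 5.8
  endloop
 endfacet
 facet normal -0.212 0.976 0.056
  outer loop
   vertex 1.0 3.6 5.8
   vertex 4.6 4.6 2.0
   vertex 0.0 3.6 2.0
  endloop
 endfacet
 facet normal 0.172 0.901 0.399
  outer loop
   vertex 1.0 3.6 5.8
   vertex 5.2 2.8 5.8
   vertex 4.6 4.6 2.0
  endloop
 endfacet
 facet normal 0.000 0.447 -0.894
  outer loop
   vertex 5.4 3.4 1.4
   vertex 6.0 1.8 0.6
   vertex 4.6 4.6 2.0
  endloop
 endfacet
 facet normal 0.946 0.312 0.086
  outer loop
   vertex 5.4 3.4 1.4
   vertex 5.2 2.8 5.8
   vertex 6.0 1.8 0.6
  endloop
 endfacet
 facet normal 0.851 0.513 0.109
  outer loop
   vertex 5.4 3.4 1.4
   vertex 4.6 4.6 2.0
   vertex 5.2 2.8 5.8
  endloop
 endfacet
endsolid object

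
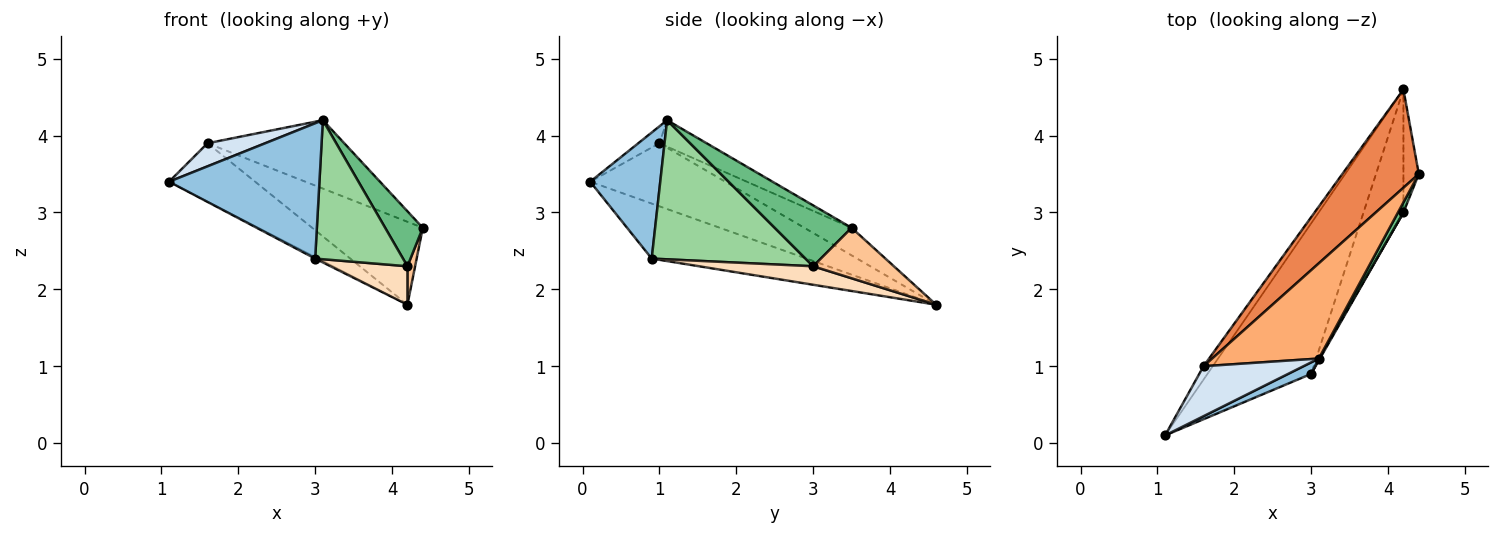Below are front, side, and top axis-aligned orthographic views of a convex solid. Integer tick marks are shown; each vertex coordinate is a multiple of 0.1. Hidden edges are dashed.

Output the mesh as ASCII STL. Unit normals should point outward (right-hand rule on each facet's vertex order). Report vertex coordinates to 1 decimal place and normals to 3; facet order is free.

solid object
 facet normal -0.469 0.009 -0.883
  outer loop
   vertex 3.0 0.9 2.4
   vertex 1.1 0.1 3.4
   vertex 4.2 4.6 1.8
  endloop
 endfacet
 facet normal 0.421 -0.904 0.077
  outer loop
   vertex 3.0 0.9 2.4
   vertex 3.1 1.1 4.2
   vertex 1.1 0.1 3.4
  endloop
 endfacet
 facet normal -0.837 0.533 -0.123
  outer loop
   vertex 1.6 1.0 3.9
   vertex 4.2 4.6 1.8
   vertex 1.1 0.1 3.4
  endloop
 endfacet
 facet normal -0.152 -0.414 0.897
  outer loop
   vertex 1.6 1.0 3.9
   vertex 1.1 0.1 3.4
   vertex 3.1 1.1 4.2
  endloop
 endfacet
 facet normal -0.266 0.622 0.737
  outer loop
   vertex 1.6 1.0 3.9
   vertex 4.4 3.5 2.8
   vertex 4.2 4.6 1.8
  endloop
 endfacet
 facet normal -0.197 0.572 0.796
  outer loop
   vertex 1.6 1.0 3.9
   vertex 3.1 1.1 4.2
   vertex 4.4 3.5 2.8
  endloop
 endfacet
 facet normal 0.953 -0.091 -0.290
  outer loop
   vertex 4.2 3.0 2.3
   vertex 4.2 4.6 1.8
   vertex 4.4 3.5 2.8
  endloop
 endfacet
 facet normal 0.405 -0.273 -0.873
  outer loop
   vertex 4.2 3.0 2.3
   vertex 3.0 0.9 2.4
   vertex 4.2 4.6 1.8
  endloop
 endfacet
 facet normal 0.895 -0.438 0.080
  outer loop
   vertex 4.2 3.0 2.3
   vertex 4.4 3.5 2.8
   vertex 3.1 1.1 4.2
  endloop
 endfacet
 facet normal 0.868 -0.496 0.007
  outer loop
   vertex 4.2 3.0 2.3
   vertex 3.1 1.1 4.2
   vertex 3.0 0.9 2.4
  endloop
 endfacet
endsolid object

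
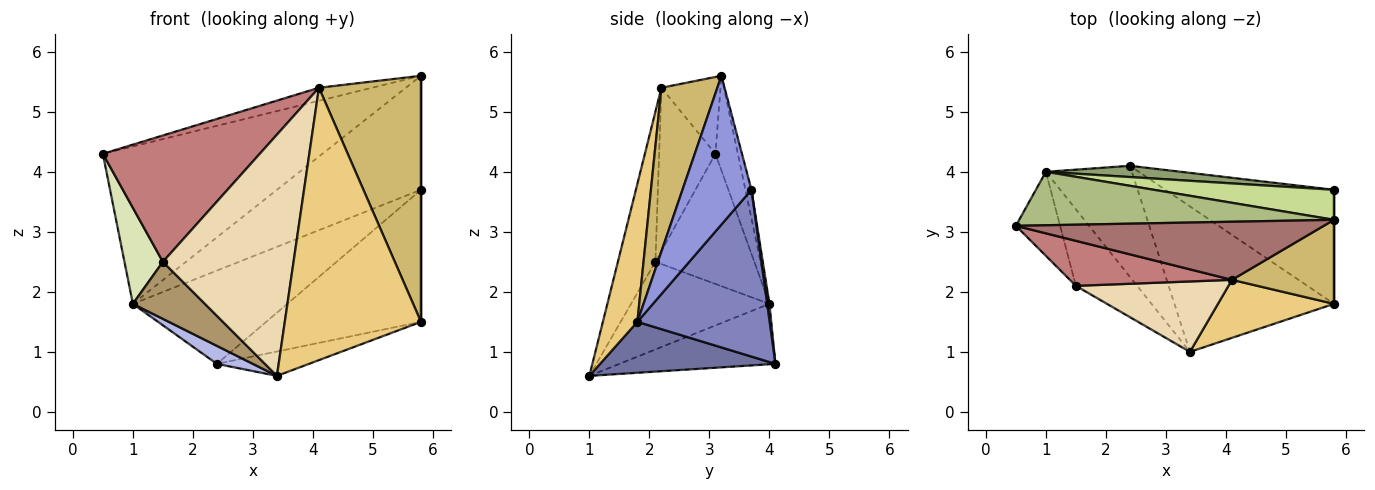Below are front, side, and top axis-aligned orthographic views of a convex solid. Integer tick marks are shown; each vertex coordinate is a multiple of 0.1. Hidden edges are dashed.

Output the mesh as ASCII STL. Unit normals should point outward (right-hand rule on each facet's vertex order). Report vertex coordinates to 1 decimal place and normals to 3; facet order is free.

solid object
 facet normal 0.300 0.158 -0.941
  outer loop
   vertex 3.4 1.0 0.6
   vertex 2.4 4.1 0.8
   vertex 5.8 1.8 1.5
  endloop
 endfacet
 facet normal 0.543 0.636 -0.549
  outer loop
   vertex 5.8 3.7 3.7
   vertex 5.8 1.8 1.5
   vertex 2.4 4.1 0.8
  endloop
 endfacet
 facet normal 1.000 0.000 0.000
  outer loop
   vertex 5.8 3.7 3.7
   vertex 5.8 3.2 5.6
   vertex 5.8 1.8 1.5
  endloop
 endfacet
 facet normal -0.570 -0.132 -0.811
  outer loop
   vertex 1.0 4.0 1.8
   vertex 2.4 4.1 0.8
   vertex 3.4 1.0 0.6
  endloop
 endfacet
 facet normal 0.015 0.993 0.120
  outer loop
   vertex 1.0 4.0 1.8
   vertex 5.8 3.7 3.7
   vertex 2.4 4.1 0.8
  endloop
 endfacet
 facet normal -0.096 0.942 0.320
  outer loop
   vertex 1.0 4.0 1.8
   vertex 0.5 3.1 4.3
   vertex 5.8 3.2 5.6
  endloop
 endfacet
 facet normal -0.040 0.966 0.254
  outer loop
   vertex 1.0 4.0 1.8
   vertex 5.8 3.2 5.6
   vertex 5.8 3.7 3.7
  endloop
 endfacet
 facet normal -0.889 -0.345 -0.302
  outer loop
   vertex 1.5 2.1 2.5
   vertex 0.5 3.1 4.3
   vertex 1.0 4.0 1.8
  endloop
 endfacet
 facet normal -0.754 -0.392 -0.527
  outer loop
   vertex 1.5 2.1 2.5
   vertex 1.0 4.0 1.8
   vertex 3.4 1.0 0.6
  endloop
 endfacet
 facet normal 0.460 -0.840 0.287
  outer loop
   vertex 4.1 2.2 5.4
   vertex 5.8 1.8 1.5
   vertex 5.8 3.2 5.6
  endloop
 endfacet
 facet normal 0.241 -0.949 0.202
  outer loop
   vertex 4.1 2.2 5.4
   vertex 3.4 1.0 0.6
   vertex 5.8 1.8 1.5
  endloop
 endfacet
 facet normal -0.266 -0.925 0.270
  outer loop
   vertex 4.1 2.2 5.4
   vertex 1.5 2.1 2.5
   vertex 3.4 1.0 0.6
  endloop
 endfacet
 facet normal -0.237 0.213 0.948
  outer loop
   vertex 4.1 2.2 5.4
   vertex 5.8 3.2 5.6
   vertex 0.5 3.1 4.3
  endloop
 endfacet
 facet normal -0.320 -0.892 0.318
  outer loop
   vertex 4.1 2.2 5.4
   vertex 0.5 3.1 4.3
   vertex 1.5 2.1 2.5
  endloop
 endfacet
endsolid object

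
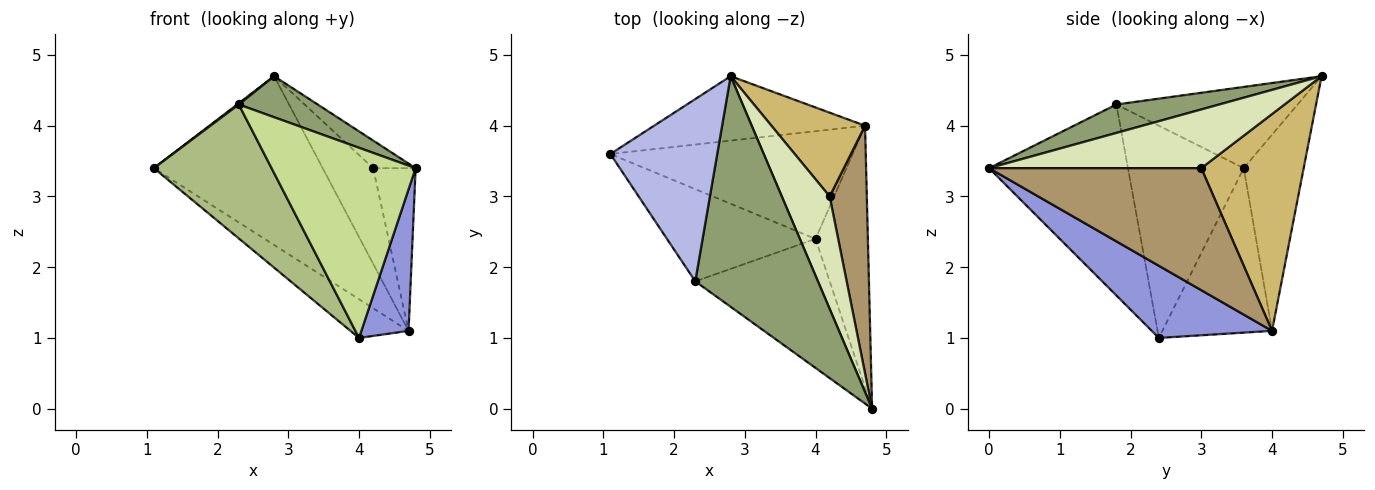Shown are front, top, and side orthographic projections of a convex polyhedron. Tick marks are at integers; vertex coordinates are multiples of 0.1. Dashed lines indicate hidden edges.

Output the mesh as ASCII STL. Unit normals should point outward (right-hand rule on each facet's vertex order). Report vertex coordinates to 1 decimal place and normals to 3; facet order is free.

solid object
 facet normal -0.315 0.887 -0.339
  outer loop
   vertex 4.7 4.0 1.1
   vertex 1.1 3.6 3.4
   vertex 2.8 4.7 4.7
  endloop
 endfacet
 facet normal -0.538 0.285 -0.793
  outer loop
   vertex 4.7 4.0 1.1
   vertex 4.0 2.4 1.0
   vertex 1.1 3.6 3.4
  endloop
 endfacet
 facet normal 0.771 -0.303 -0.560
  outer loop
   vertex 4.7 4.0 1.1
   vertex 4.8 0.0 3.4
   vertex 4.0 2.4 1.0
  endloop
 endfacet
 facet normal -0.605 -0.005 0.796
  outer loop
   vertex 2.3 1.8 4.3
   vertex 2.8 4.7 4.7
   vertex 1.1 3.6 3.4
  endloop
 endfacet
 facet normal 0.223 -0.171 0.960
  outer loop
   vertex 2.3 1.8 4.3
   vertex 4.8 0.0 3.4
   vertex 2.8 4.7 4.7
  endloop
 endfacet
 facet normal -0.629 -0.640 -0.441
  outer loop
   vertex 2.3 1.8 4.3
   vertex 1.1 3.6 3.4
   vertex 4.0 2.4 1.0
  endloop
 endfacet
 facet normal -0.624 -0.647 -0.439
  outer loop
   vertex 2.3 1.8 4.3
   vertex 4.0 2.4 1.0
   vertex 4.8 0.0 3.4
  endloop
 endfacet
 facet normal 0.766 0.153 0.624
  outer loop
   vertex 4.2 3.0 3.4
   vertex 2.8 4.7 4.7
   vertex 4.8 0.0 3.4
  endloop
 endfacet
 facet normal 0.940 0.188 0.286
  outer loop
   vertex 4.2 3.0 3.4
   vertex 4.8 0.0 3.4
   vertex 4.7 4.0 1.1
  endloop
 endfacet
 facet normal 0.836 0.413 0.361
  outer loop
   vertex 4.2 3.0 3.4
   vertex 4.7 4.0 1.1
   vertex 2.8 4.7 4.7
  endloop
 endfacet
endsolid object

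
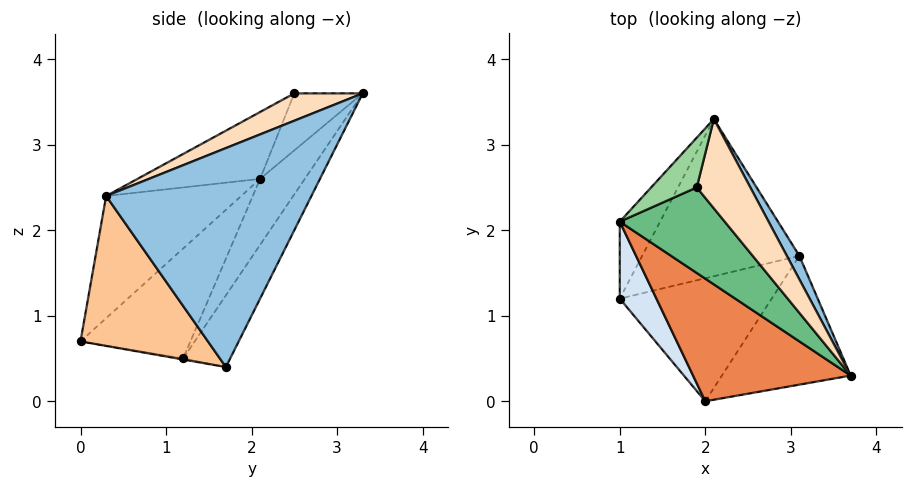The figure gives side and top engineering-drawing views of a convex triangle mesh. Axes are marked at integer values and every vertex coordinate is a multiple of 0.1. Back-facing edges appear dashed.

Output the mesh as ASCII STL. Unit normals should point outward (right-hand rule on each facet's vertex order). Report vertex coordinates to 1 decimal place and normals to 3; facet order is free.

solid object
 facet normal -0.224 0.842 -0.491
  outer loop
   vertex 3.1 1.7 0.4
   vertex 1.0 1.2 0.5
   vertex 2.1 3.3 3.6
  endloop
 endfacet
 facet normal 0.890 0.454 0.051
  outer loop
   vertex 3.1 1.7 0.4
   vertex 2.1 3.3 3.6
   vertex 3.7 0.3 2.4
  endloop
 endfacet
 facet normal -0.542 0.773 -0.331
  outer loop
   vertex 1.0 2.1 2.6
   vertex 2.1 3.3 3.6
   vertex 1.0 1.2 0.5
  endloop
 endfacet
 facet normal -0.763 -0.594 0.254
  outer loop
   vertex 2.0 0.0 0.7
   vertex 1.0 2.1 2.6
   vertex 1.0 1.2 0.5
  endloop
 endfacet
 facet normal -0.432 -0.710 0.557
  outer loop
   vertex 2.0 0.0 0.7
   vertex 3.7 0.3 2.4
   vertex 1.0 2.1 2.6
  endloop
 endfacet
 facet normal -0.007 -0.170 -0.985
  outer loop
   vertex 2.0 0.0 0.7
   vertex 1.0 1.2 0.5
   vertex 3.1 1.7 0.4
  endloop
 endfacet
 facet normal 0.649 -0.518 -0.557
  outer loop
   vertex 2.0 0.0 0.7
   vertex 3.1 1.7 0.4
   vertex 3.7 0.3 2.4
  endloop
 endfacet
 facet normal 0.452 -0.113 0.885
  outer loop
   vertex 1.9 2.5 3.6
   vertex 3.7 0.3 2.4
   vertex 2.1 3.3 3.6
  endloop
 endfacet
 facet normal -0.399 -0.669 0.627
  outer loop
   vertex 1.9 2.5 3.6
   vertex 1.0 2.1 2.6
   vertex 3.7 0.3 2.4
  endloop
 endfacet
 facet normal -0.766 0.192 0.613
  outer loop
   vertex 1.9 2.5 3.6
   vertex 2.1 3.3 3.6
   vertex 1.0 2.1 2.6
  endloop
 endfacet
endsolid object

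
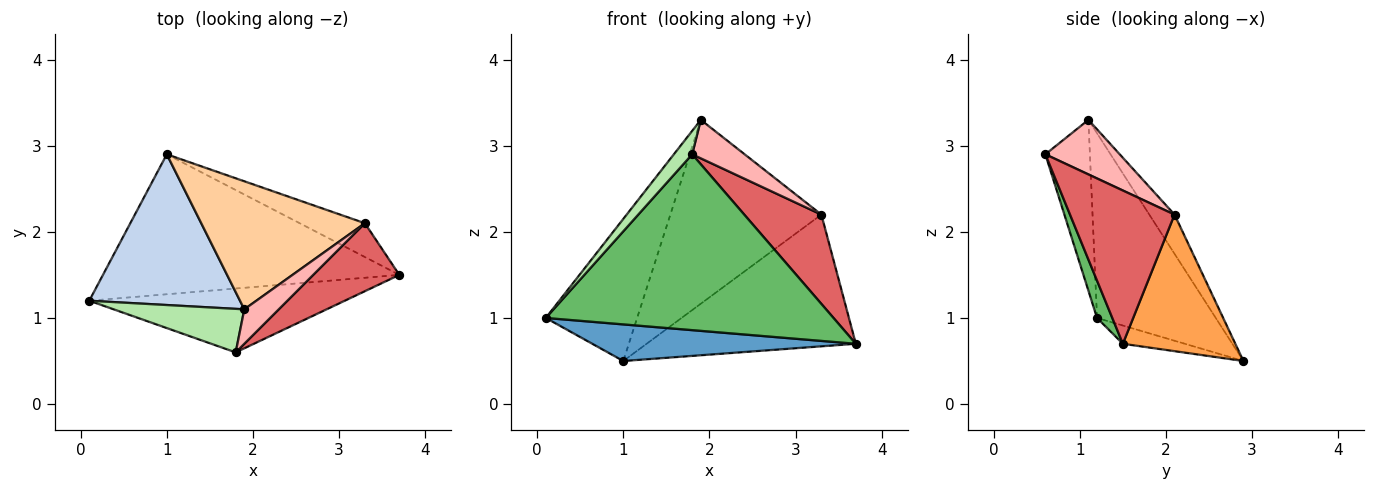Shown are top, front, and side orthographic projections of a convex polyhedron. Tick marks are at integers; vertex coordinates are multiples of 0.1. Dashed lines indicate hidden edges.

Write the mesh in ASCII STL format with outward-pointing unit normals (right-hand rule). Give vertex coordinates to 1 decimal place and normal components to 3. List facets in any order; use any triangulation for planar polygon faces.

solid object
 facet normal -0.059 -0.253 -0.966
  outer loop
   vertex 1.0 2.9 0.5
   vertex 3.7 1.5 0.7
   vertex 0.1 1.2 1.0
  endloop
 endfacet
 facet normal -0.665 0.512 0.543
  outer loop
   vertex 1.9 1.1 3.3
   vertex 1.0 2.9 0.5
   vertex 0.1 1.2 1.0
  endloop
 endfacet
 facet normal 0.462 0.859 -0.221
  outer loop
   vertex 3.3 2.1 2.2
   vertex 3.7 1.5 0.7
   vertex 1.0 2.9 0.5
  endloop
 endfacet
 facet normal -0.136 0.813 0.566
  outer loop
   vertex 3.3 2.1 2.2
   vertex 1.0 2.9 0.5
   vertex 1.9 1.1 3.3
  endloop
 endfacet
 facet normal 0.050 -0.939 -0.341
  outer loop
   vertex 1.8 0.6 2.9
   vertex 0.1 1.2 1.0
   vertex 3.7 1.5 0.7
  endloop
 endfacet
 facet normal -0.755 -0.311 0.577
  outer loop
   vertex 1.8 0.6 2.9
   vertex 1.9 1.1 3.3
   vertex 0.1 1.2 1.0
  endloop
 endfacet
 facet normal 0.733 -0.541 0.412
  outer loop
   vertex 1.8 0.6 2.9
   vertex 3.7 1.5 0.7
   vertex 3.3 2.1 2.2
  endloop
 endfacet
 facet normal 0.726 -0.512 0.459
  outer loop
   vertex 1.8 0.6 2.9
   vertex 3.3 2.1 2.2
   vertex 1.9 1.1 3.3
  endloop
 endfacet
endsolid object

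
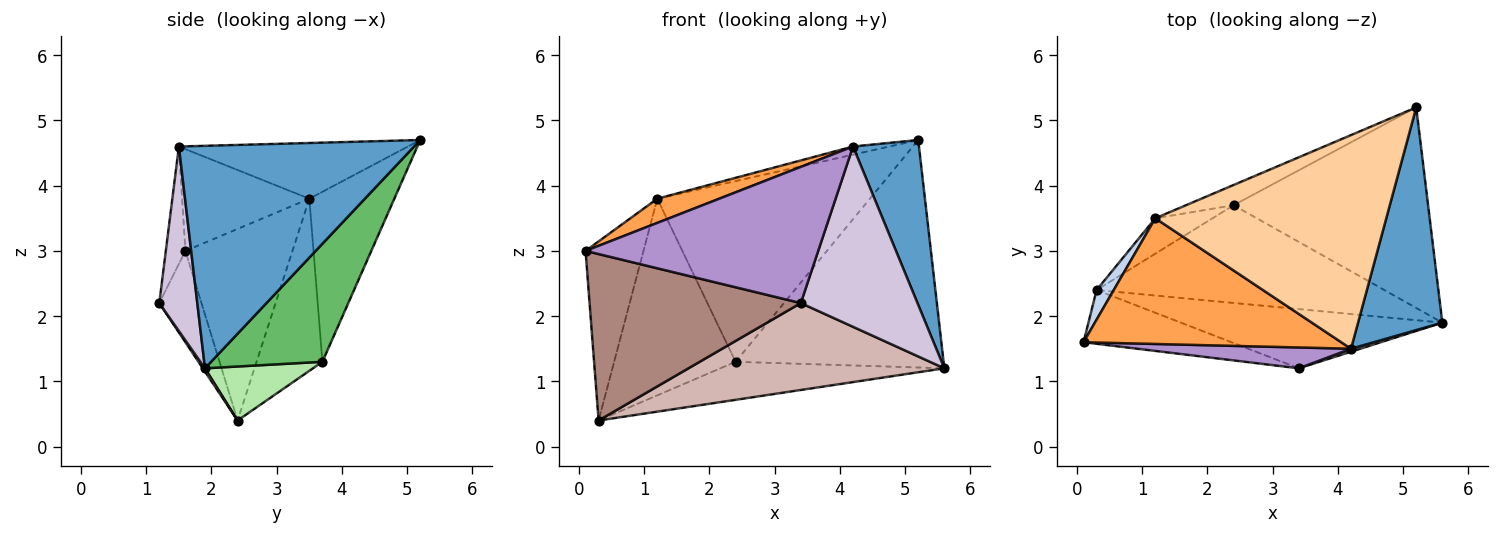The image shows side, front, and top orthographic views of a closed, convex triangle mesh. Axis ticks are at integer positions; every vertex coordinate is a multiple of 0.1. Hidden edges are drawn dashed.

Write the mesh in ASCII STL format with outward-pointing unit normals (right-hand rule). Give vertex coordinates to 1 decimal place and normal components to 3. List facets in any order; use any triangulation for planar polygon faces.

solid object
 facet normal 0.905 -0.254 0.343
  outer loop
   vertex 4.2 1.5 4.6
   vertex 5.6 1.9 1.2
   vertex 5.2 5.2 4.7
  endloop
 endfacet
 facet normal -0.877 0.475 0.079
  outer loop
   vertex 1.2 3.5 3.8
   vertex 0.3 2.4 0.4
   vertex 0.1 1.6 3.0
  endloop
 endfacet
 facet normal -0.362 -0.176 0.916
  outer loop
   vertex 1.2 3.5 3.8
   vertex 0.1 1.6 3.0
   vertex 4.2 1.5 4.6
  endloop
 endfacet
 facet normal -0.234 0.037 0.971
  outer loop
   vertex 1.2 3.5 3.8
   vertex 4.2 1.5 4.6
   vertex 5.2 5.2 4.7
  endloop
 endfacet
 facet normal 0.372 0.696 -0.614
  outer loop
   vertex 2.4 3.7 1.3
   vertex 5.2 5.2 4.7
   vertex 5.6 1.9 1.2
  endloop
 endfacet
 facet normal 0.172 0.357 -0.918
  outer loop
   vertex 2.4 3.7 1.3
   vertex 5.6 1.9 1.2
   vertex 0.3 2.4 0.4
  endloop
 endfacet
 facet normal -0.369 0.924 -0.103
  outer loop
   vertex 2.4 3.7 1.3
   vertex 1.2 3.5 3.8
   vertex 5.2 5.2 4.7
  endloop
 endfacet
 facet normal -0.471 0.868 -0.156
  outer loop
   vertex 2.4 3.7 1.3
   vertex 0.3 2.4 0.4
   vertex 1.2 3.5 3.8
  endloop
 endfacet
 facet normal -0.083 -0.985 0.151
  outer loop
   vertex 3.4 1.2 2.2
   vertex 4.2 1.5 4.6
   vertex 0.1 1.6 3.0
  endloop
 endfacet
 facet normal 0.310 -0.951 0.016
  outer loop
   vertex 3.4 1.2 2.2
   vertex 5.6 1.9 1.2
   vertex 4.2 1.5 4.6
  endloop
 endfacet
 facet normal -0.187 -0.935 -0.302
  outer loop
   vertex 3.4 1.2 2.2
   vertex 0.1 1.6 3.0
   vertex 0.3 2.4 0.4
  endloop
 endfacet
 facet normal 0.007 -0.826 -0.563
  outer loop
   vertex 3.4 1.2 2.2
   vertex 0.3 2.4 0.4
   vertex 5.6 1.9 1.2
  endloop
 endfacet
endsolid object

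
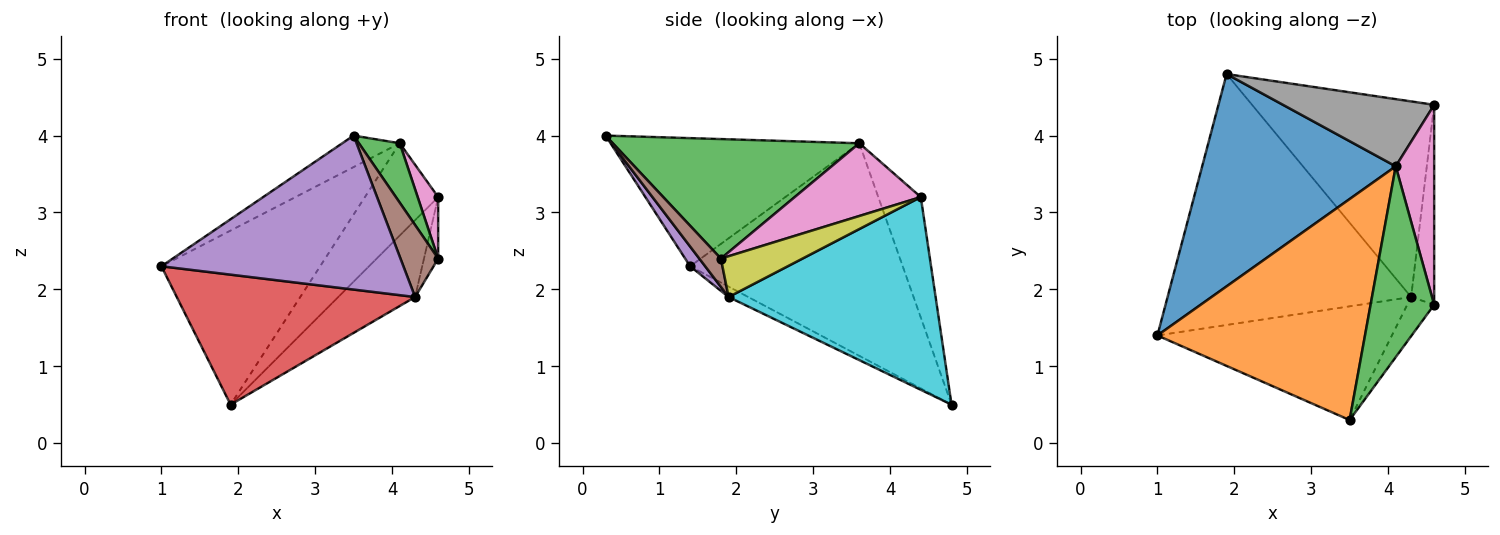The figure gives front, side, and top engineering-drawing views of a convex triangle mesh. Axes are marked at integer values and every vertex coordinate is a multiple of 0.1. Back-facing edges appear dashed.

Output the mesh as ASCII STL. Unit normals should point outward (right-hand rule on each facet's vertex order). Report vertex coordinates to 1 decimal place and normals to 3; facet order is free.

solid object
 facet normal -0.647 0.483 0.589
  outer loop
   vertex 4.1 3.6 3.9
   vertex 1.9 4.8 0.5
   vertex 1.0 1.4 2.3
  endloop
 endfacet
 facet normal -0.521 0.120 0.845
  outer loop
   vertex 4.1 3.6 3.9
   vertex 1.0 1.4 2.3
   vertex 3.5 0.3 4.0
  endloop
 endfacet
 facet normal 0.873 -0.145 0.465
  outer loop
   vertex 4.1 3.6 3.9
   vertex 3.5 0.3 4.0
   vertex 4.6 1.8 2.4
  endloop
 endfacet
 facet normal -0.038 -0.460 -0.887
  outer loop
   vertex 4.3 1.9 1.9
   vertex 1.0 1.4 2.3
   vertex 1.9 4.8 0.5
  endloop
 endfacet
 facet normal 0.050 -0.804 -0.593
  outer loop
   vertex 4.3 1.9 1.9
   vertex 3.5 0.3 4.0
   vertex 1.0 1.4 2.3
  endloop
 endfacet
 facet normal 0.450 -0.785 -0.427
  outer loop
   vertex 4.3 1.9 1.9
   vertex 4.6 1.8 2.4
   vertex 3.5 0.3 4.0
  endloop
 endfacet
 facet normal 0.875 -0.142 0.462
  outer loop
   vertex 4.6 4.4 3.2
   vertex 4.1 3.6 3.9
   vertex 4.6 1.8 2.4
  endloop
 endfacet
 facet normal -0.425 0.732 0.533
  outer loop
   vertex 4.6 4.4 3.2
   vertex 1.9 4.8 0.5
   vertex 4.1 3.6 3.9
  endloop
 endfacet
 facet normal 0.861 0.150 -0.487
  outer loop
   vertex 4.6 4.4 3.2
   vertex 4.6 1.8 2.4
   vertex 4.3 1.9 1.9
  endloop
 endfacet
 facet normal 0.702 0.261 -0.663
  outer loop
   vertex 4.6 4.4 3.2
   vertex 4.3 1.9 1.9
   vertex 1.9 4.8 0.5
  endloop
 endfacet
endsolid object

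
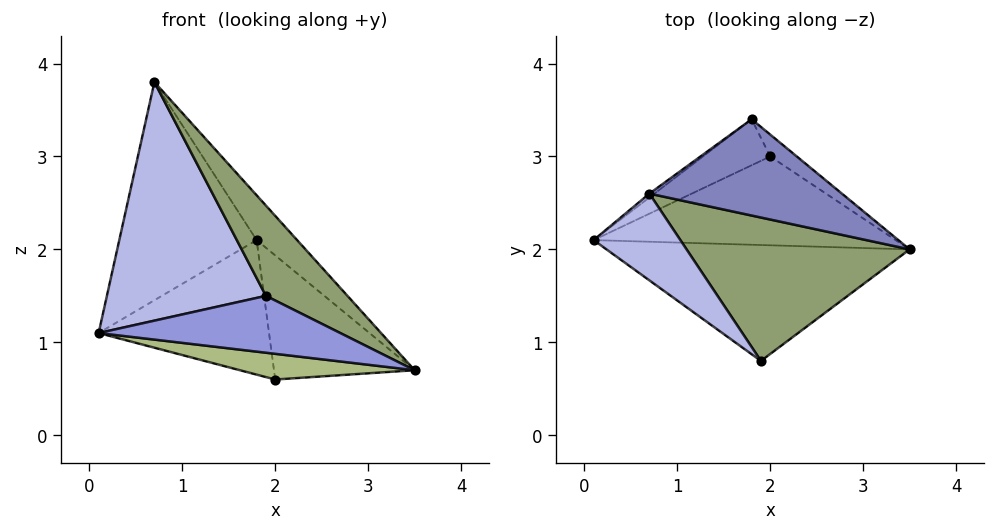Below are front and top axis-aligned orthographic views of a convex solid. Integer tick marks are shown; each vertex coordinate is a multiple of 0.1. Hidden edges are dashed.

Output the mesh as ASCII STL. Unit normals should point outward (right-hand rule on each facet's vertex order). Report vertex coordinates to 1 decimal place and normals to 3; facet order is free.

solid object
 facet normal -0.602 0.798 -0.014
  outer loop
   vertex 0.7 2.6 3.8
   vertex 1.8 3.4 2.1
   vertex 0.1 2.1 1.1
  endloop
 endfacet
 facet normal 0.738 0.285 0.612
  outer loop
   vertex 0.7 2.6 3.8
   vertex 3.5 2.0 0.7
   vertex 1.8 3.4 2.1
  endloop
 endfacet
 facet normal -0.118 -0.437 -0.892
  outer loop
   vertex 1.9 0.8 1.5
   vertex 0.1 2.1 1.1
   vertex 3.5 2.0 0.7
  endloop
 endfacet
 facet normal -0.602 -0.750 0.273
  outer loop
   vertex 1.9 0.8 1.5
   vertex 0.7 2.6 3.8
   vertex 0.1 2.1 1.1
  endloop
 endfacet
 facet normal 0.635 -0.411 0.653
  outer loop
   vertex 1.9 0.8 1.5
   vertex 3.5 2.0 0.7
   vertex 0.7 2.6 3.8
  endloop
 endfacet
 facet normal -0.120 -0.276 -0.954
  outer loop
   vertex 2.0 3.0 0.6
   vertex 3.5 2.0 0.7
   vertex 0.1 2.1 1.1
  endloop
 endfacet
 facet normal -0.471 0.835 -0.285
  outer loop
   vertex 2.0 3.0 0.6
   vertex 0.1 2.1 1.1
   vertex 1.8 3.4 2.1
  endloop
 endfacet
 facet normal 0.556 0.819 -0.144
  outer loop
   vertex 2.0 3.0 0.6
   vertex 1.8 3.4 2.1
   vertex 3.5 2.0 0.7
  endloop
 endfacet
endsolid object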